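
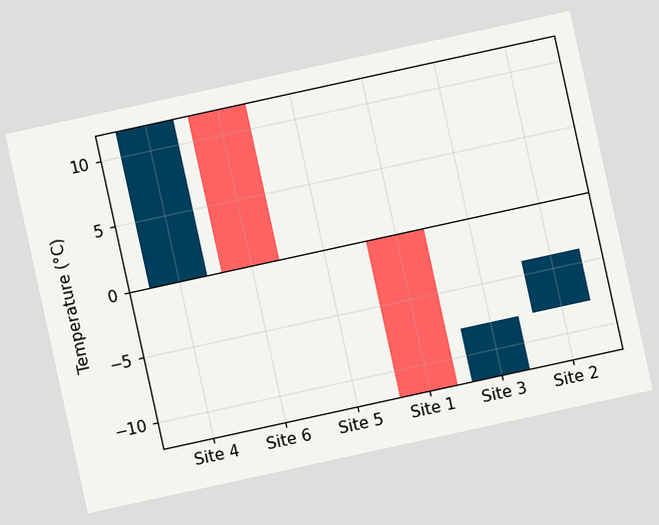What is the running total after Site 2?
The chart is tilted about 12° counter-clockwise. After Site 2 the running total reaches -4°C.

-4°C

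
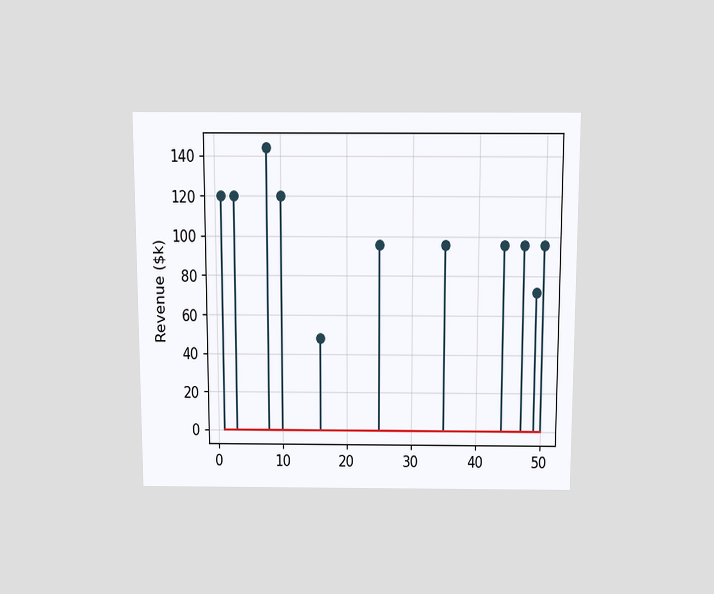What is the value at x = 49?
The chart is viewed slightly from above. The stem at x=49 reaches $72k.

$72k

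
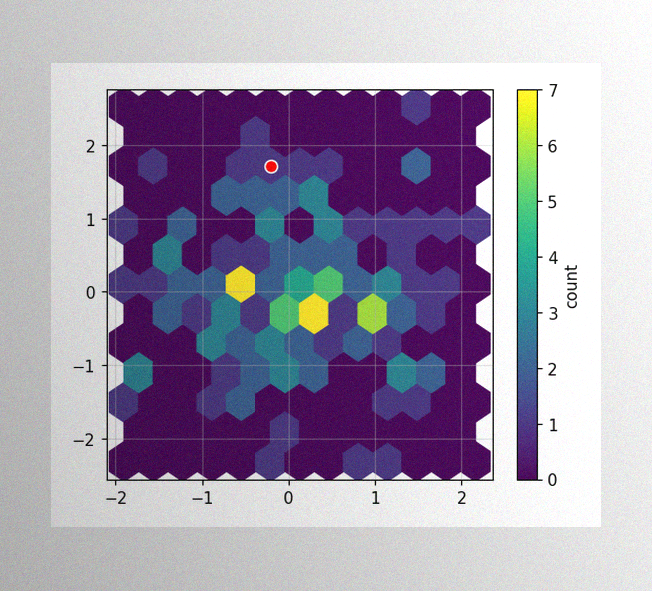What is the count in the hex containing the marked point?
1

The image has some photo noise and uneven lighting. The marked hex reads 1 on the colorbar.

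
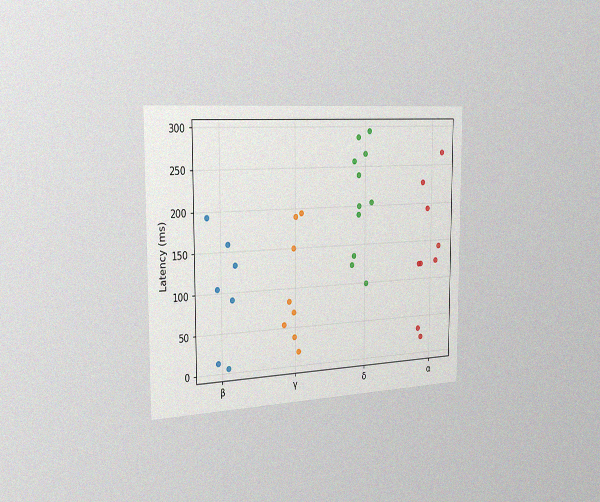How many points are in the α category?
9

The chart is viewed slightly from the left, with some photo noise. Counting the markers in the α column gives 9.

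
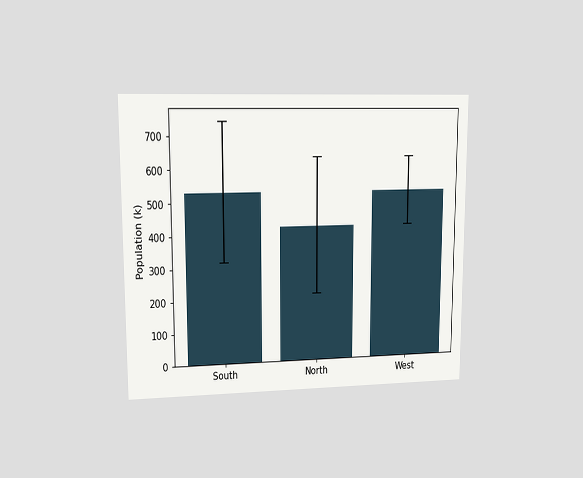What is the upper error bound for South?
742k

The chart is viewed at a slight angle. The South bar's upper whisker reaches 742k.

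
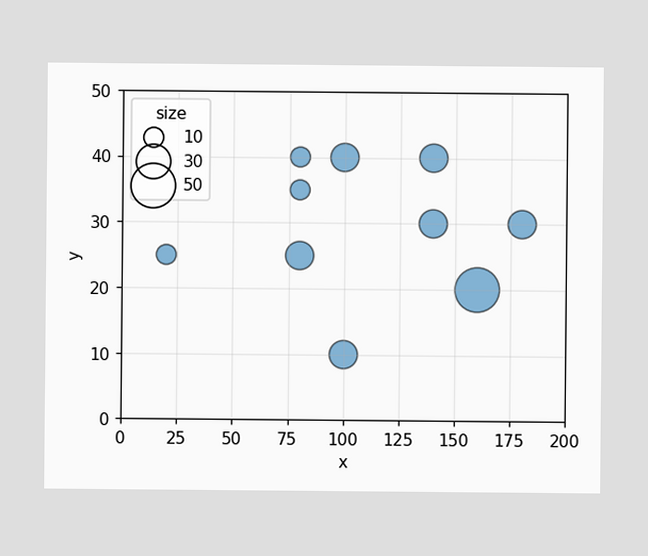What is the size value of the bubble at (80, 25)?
20

Matching the bubble at (80, 25) against the size legend gives 20.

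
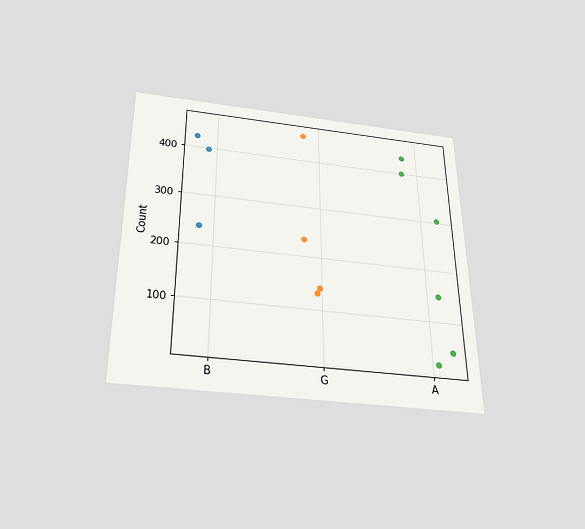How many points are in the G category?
4

The chart is viewed slightly from below. Counting the markers in the G column gives 4.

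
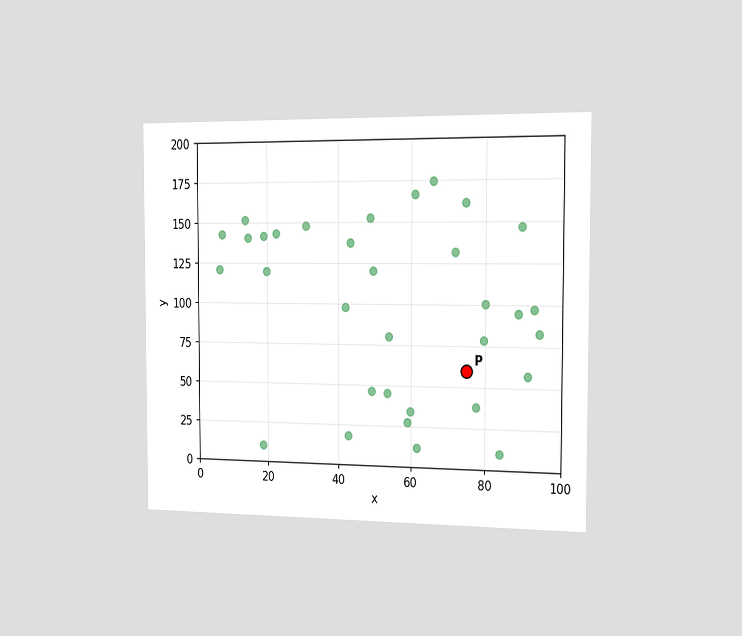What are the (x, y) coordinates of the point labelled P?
The chart is viewed slightly from the right. Following the gridlines from P to each axis, P sits at (75, 60).

(75, 60)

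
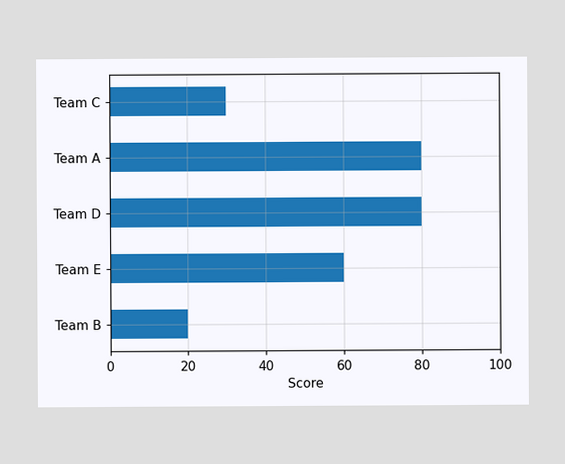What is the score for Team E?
60

Reading along the chart's x-axis, the Team E bar reaches 60.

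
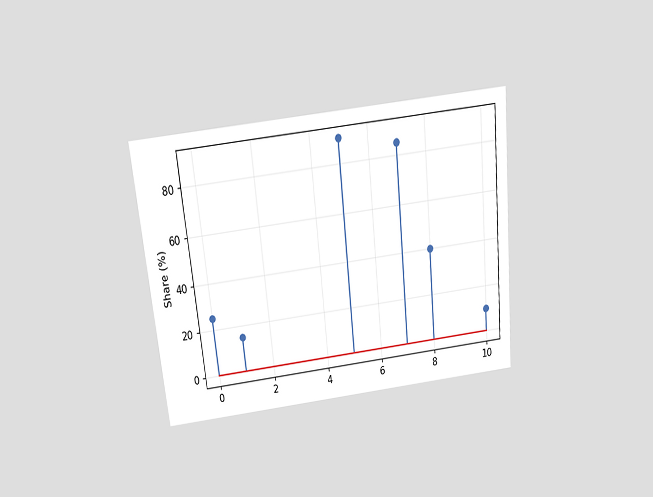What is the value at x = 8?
40%

The chart is tilted about 6° counter-clockwise and viewed slightly from above. The stem at x=8 reaches 40%.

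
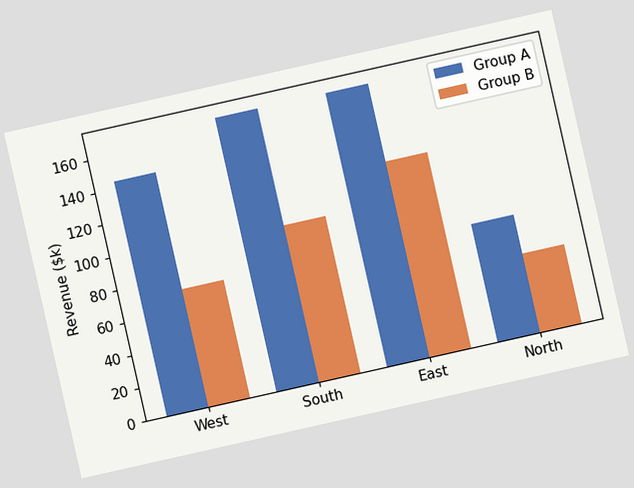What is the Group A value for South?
$168k

The chart is tilted about 13° counter-clockwise. The Group A bar at South reaches $168k on the y-axis.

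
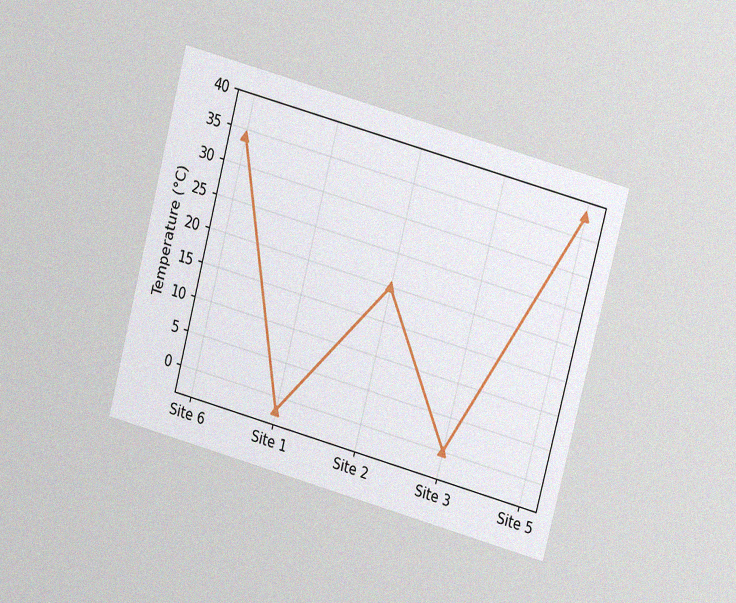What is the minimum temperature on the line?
-2°C

The chart is tilted about 15° clockwise and viewed at a slight angle, with some photo noise. The lowest point is at Site 1, and reading across to the y-axis gives -2°C.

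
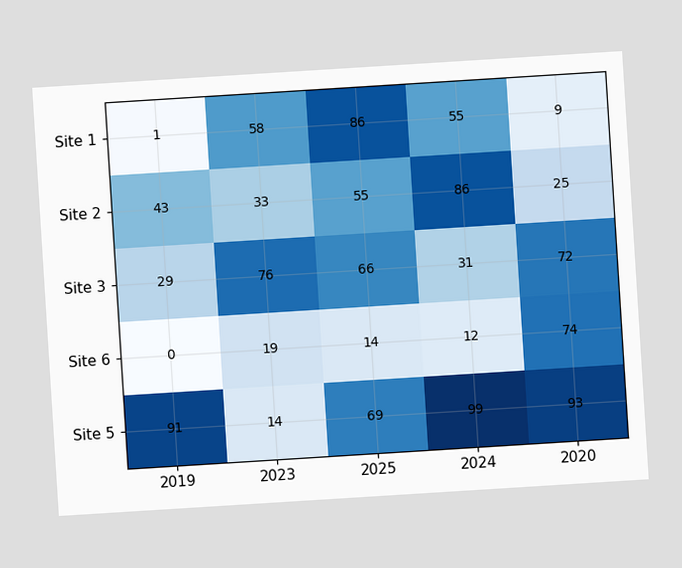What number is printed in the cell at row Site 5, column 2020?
The chart is tilted about 4° counter-clockwise. The (Site 5, 2020) cell reads 93.

93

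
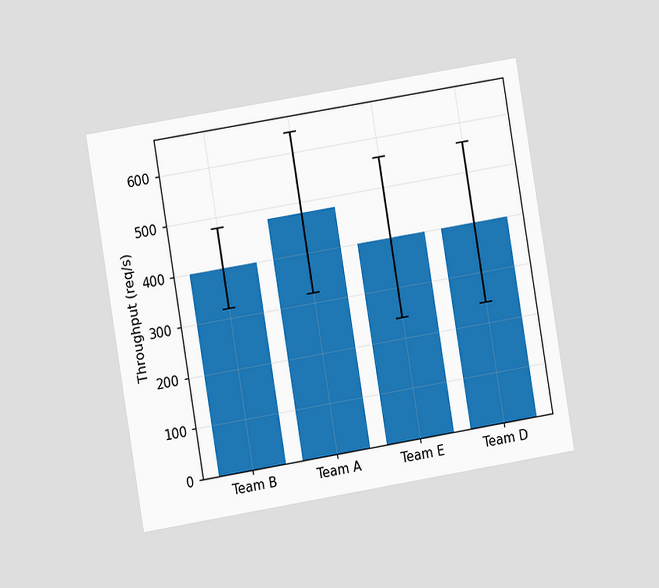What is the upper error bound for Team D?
560req/s

The chart is tilted about 9° counter-clockwise and viewed at a slight angle. The Team D bar's upper whisker reaches 560req/s.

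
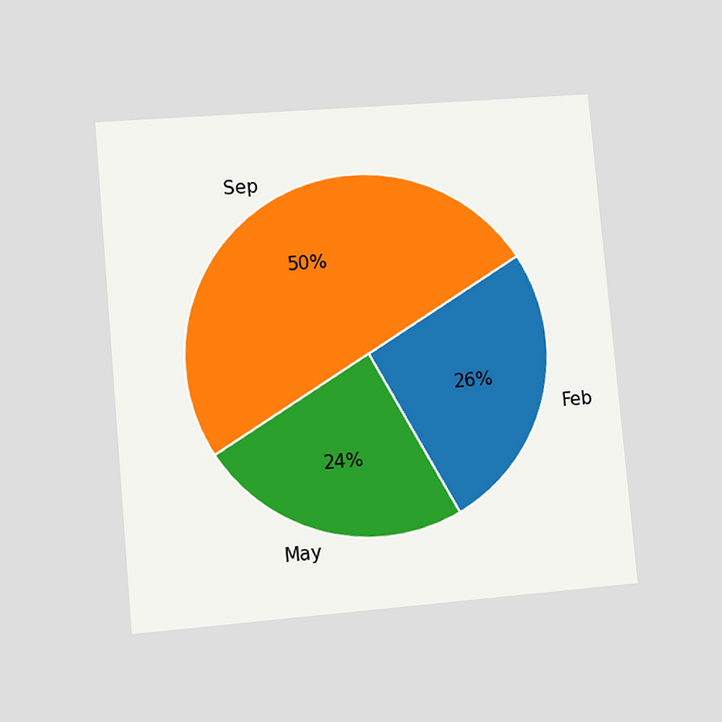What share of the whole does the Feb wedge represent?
The chart is tilted about 5° counter-clockwise and viewed at a slight angle. The Feb slice takes up 26% of the pie.

26%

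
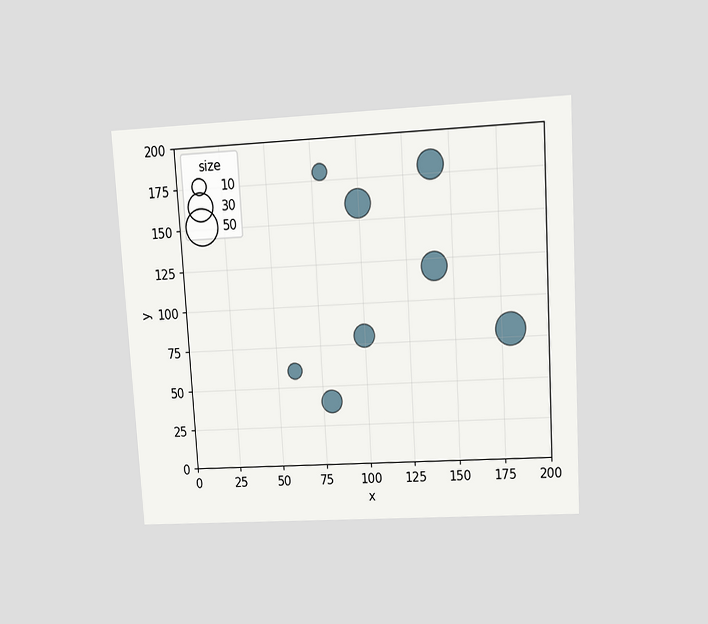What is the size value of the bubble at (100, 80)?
20

The chart is tilted about 3° counter-clockwise and viewed at a slight angle. Matching the bubble at (100, 80) against the size legend gives 20.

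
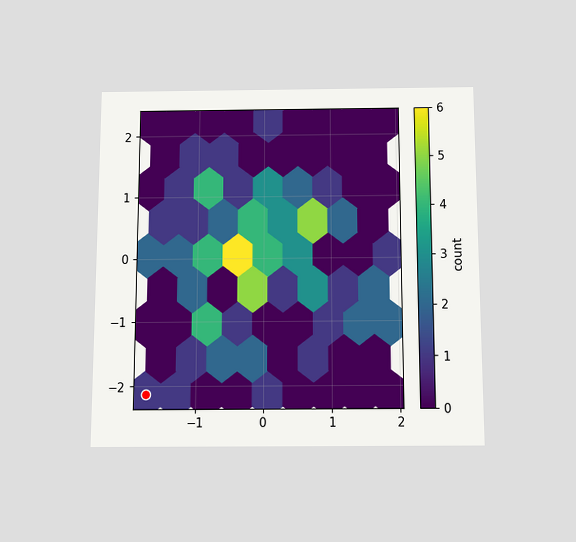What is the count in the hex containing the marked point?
The chart is viewed slightly from below. The marked hex reads 1 on the colorbar.

1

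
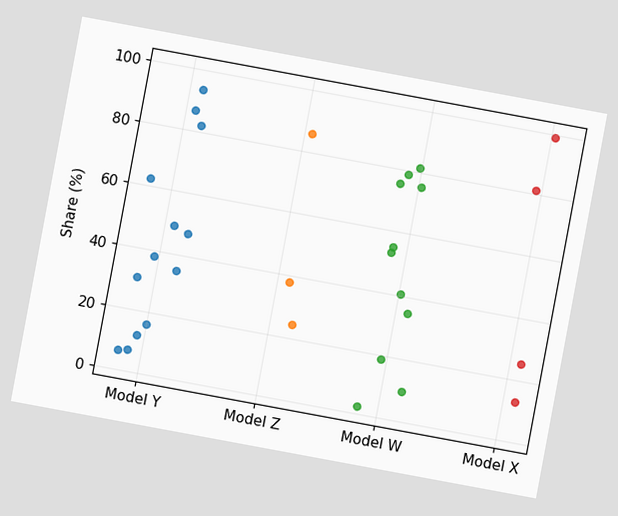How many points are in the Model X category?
4

The chart is tilted about 11° clockwise. Counting the markers in the Model X column gives 4.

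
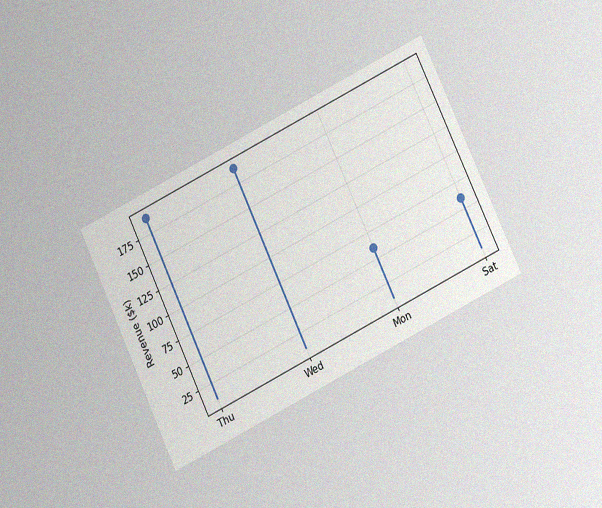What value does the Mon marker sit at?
The chart is tilted about 26° counter-clockwise and viewed slightly from below, with some photo noise. The Mon marker sits at $60k.

$60k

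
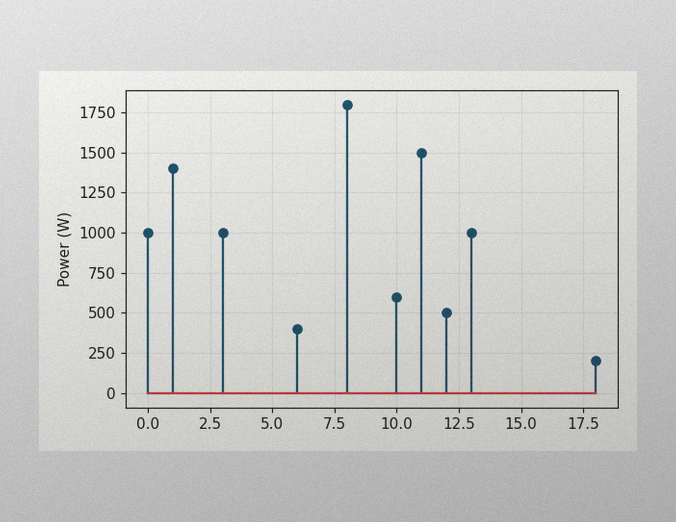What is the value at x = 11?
The image has some photo noise and uneven lighting. The stem at x=11 reaches 1500W.

1500W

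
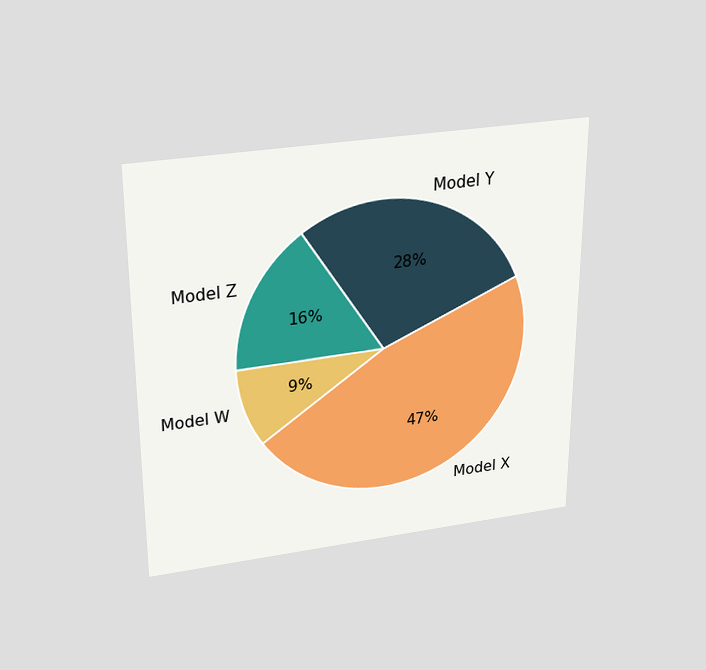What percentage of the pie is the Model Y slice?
The chart is viewed slightly from above. The Model Y slice takes up 28% of the pie.

28%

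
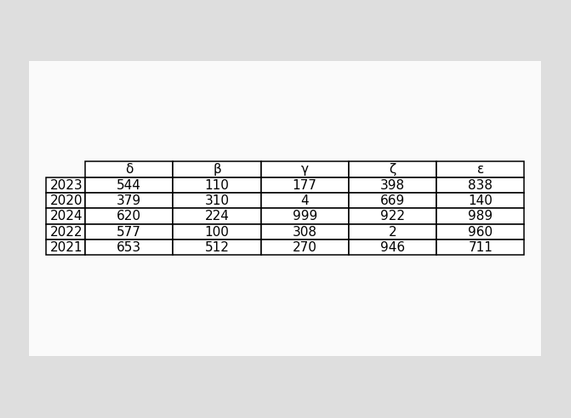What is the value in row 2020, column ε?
140

The (2020, ε) cell reads 140.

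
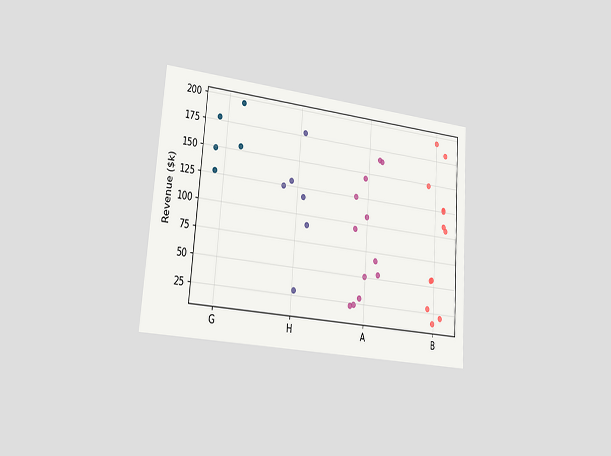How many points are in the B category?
12

The chart is tilted about 4° clockwise and viewed slightly from the left. Counting the markers in the B column gives 12.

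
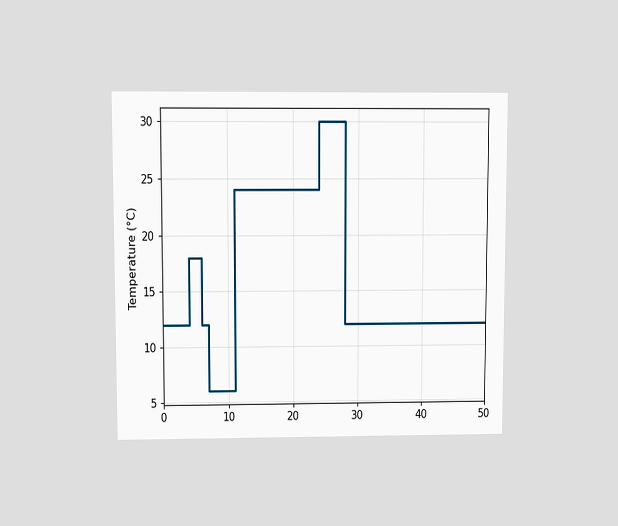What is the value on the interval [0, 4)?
The chart is viewed at a slight angle. On [0, 4) the step sits at 12°C.

12°C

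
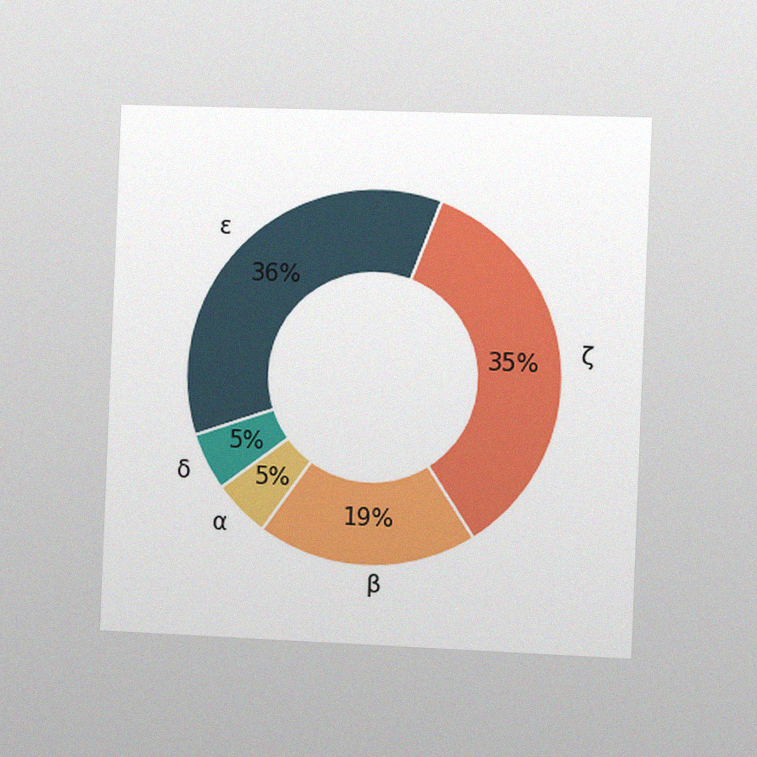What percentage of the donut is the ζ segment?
The chart is tilted about 2° clockwise and viewed slightly from the right, with some photo noise. The ζ segment takes up 35% of the ring.

35%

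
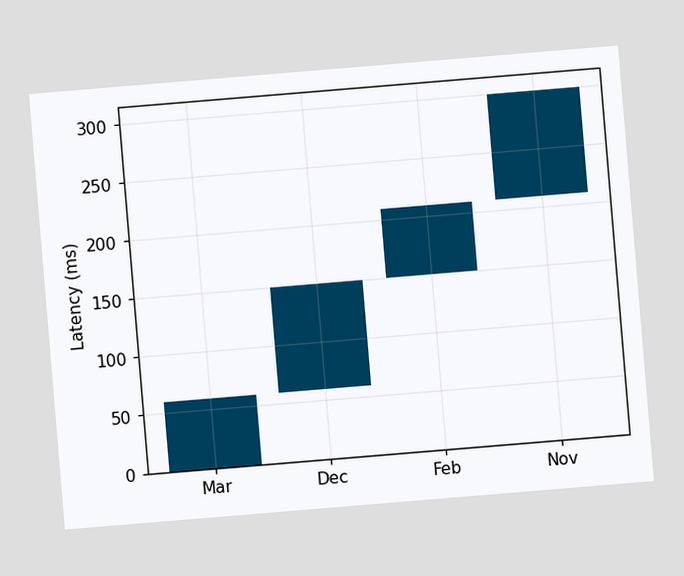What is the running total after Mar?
The chart is tilted about 5° counter-clockwise. After Mar the running total reaches 60ms.

60ms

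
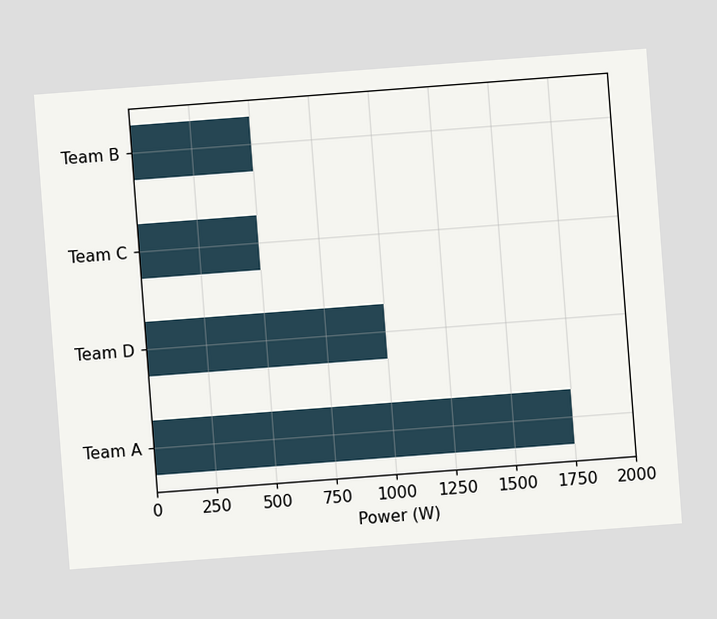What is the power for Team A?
1750W

The chart is tilted about 4° counter-clockwise. Reading along the chart's x-axis, the Team A bar reaches 1750W.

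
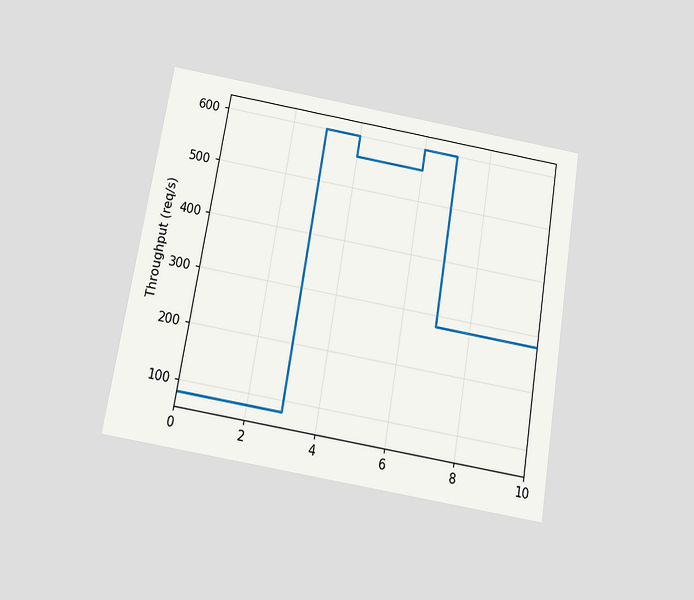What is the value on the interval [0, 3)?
The chart is tilted about 9° clockwise and viewed slightly from below. On [0, 3) the step sits at 80req/s.

80req/s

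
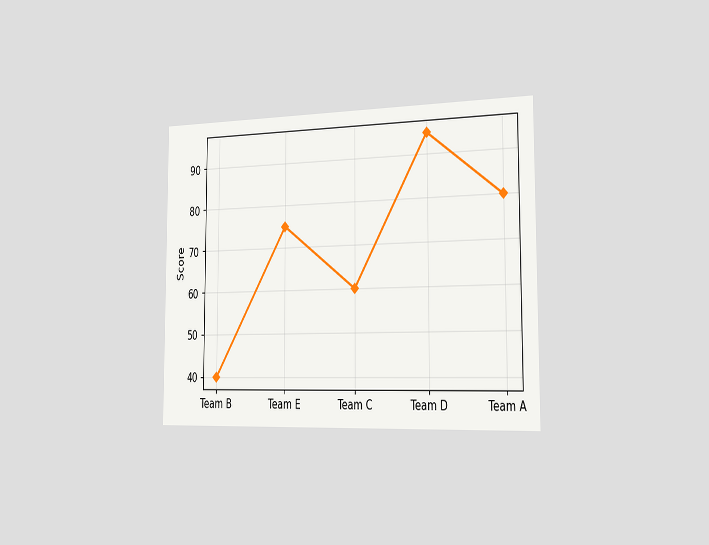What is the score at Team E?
The chart is viewed slightly from the right. At Team E, the line is at 75.

75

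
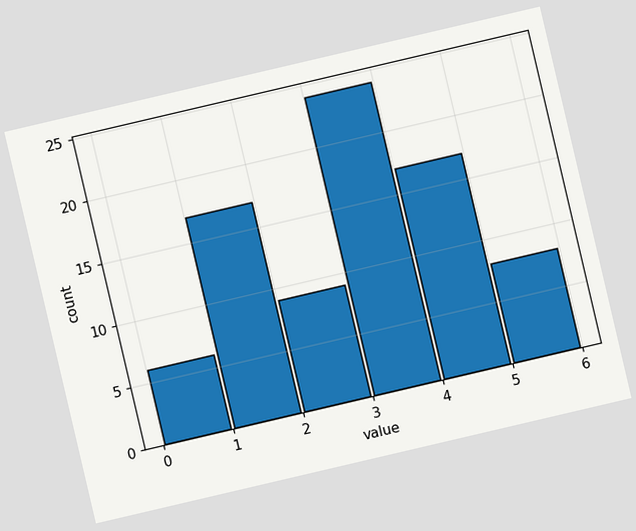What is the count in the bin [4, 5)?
17

The chart is tilted about 13° counter-clockwise. The [4, 5) bin has height 17.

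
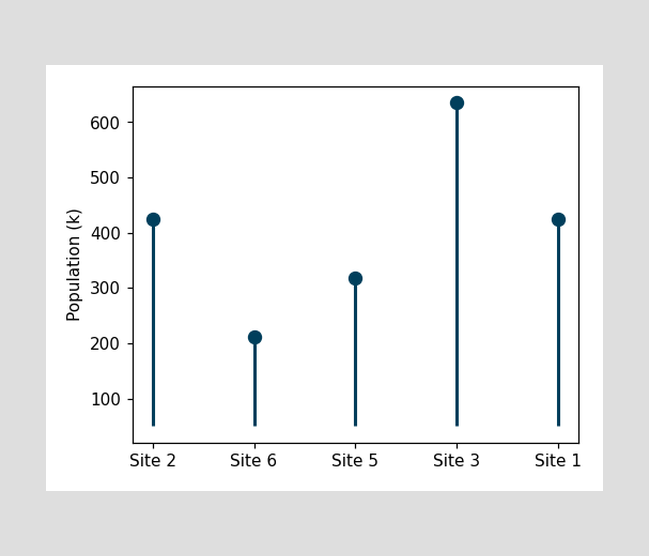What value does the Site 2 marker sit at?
424k

The Site 2 marker sits at 424k.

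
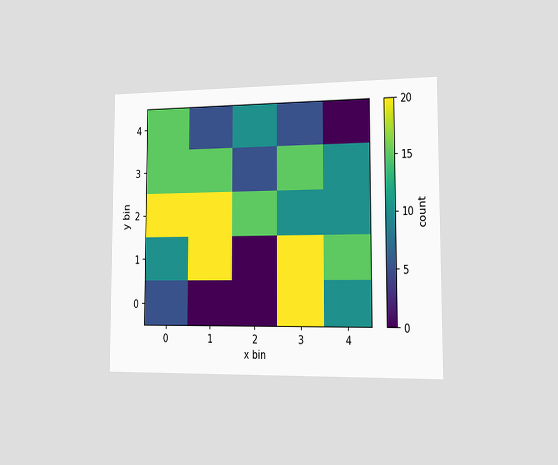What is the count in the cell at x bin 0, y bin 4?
The chart is viewed slightly from the right. Matching the cell (0, 4) against the colorbar gives 15.

15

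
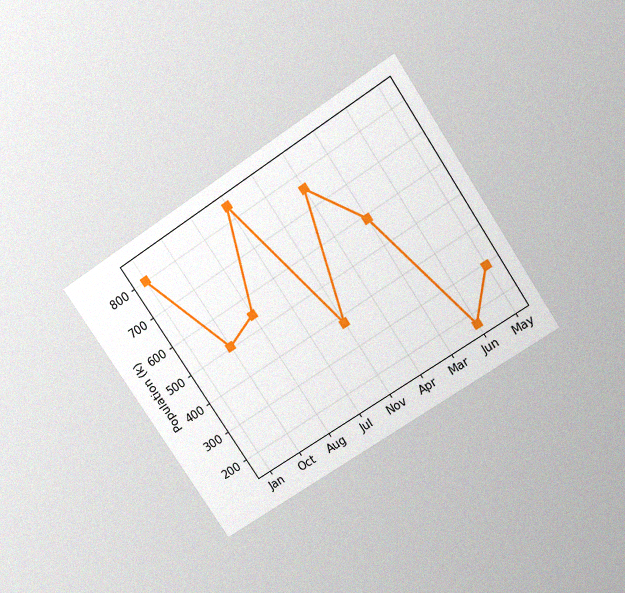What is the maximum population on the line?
The chart is tilted about 34° counter-clockwise and viewed slightly from above, with some photo noise. The highest point is at Jul, and reading across to the y-axis gives 840k.

840k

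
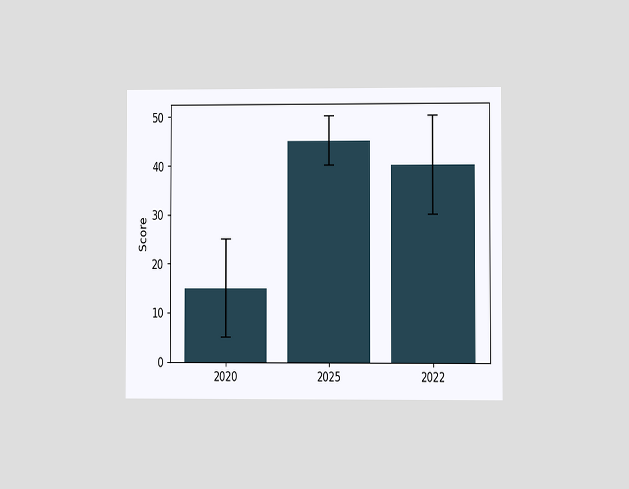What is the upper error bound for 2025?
The chart is viewed at a slight angle. The 2025 bar's upper whisker reaches 50.

50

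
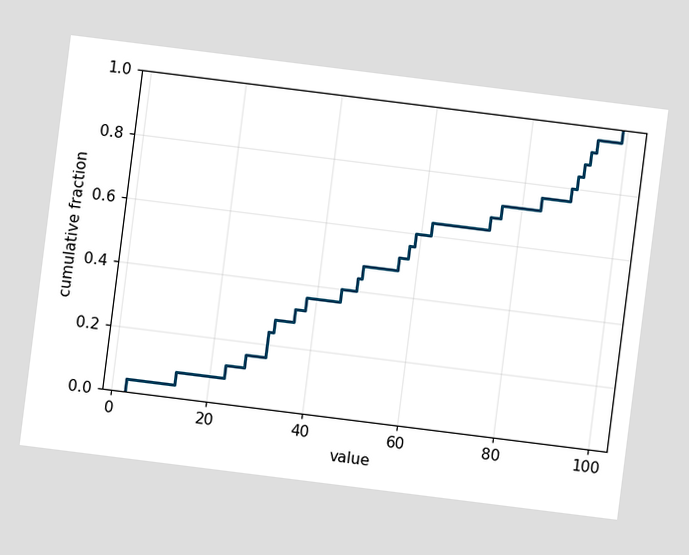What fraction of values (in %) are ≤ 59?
The chart is tilted about 7° clockwise. At x=59 the ECDF step is at 60%.

60%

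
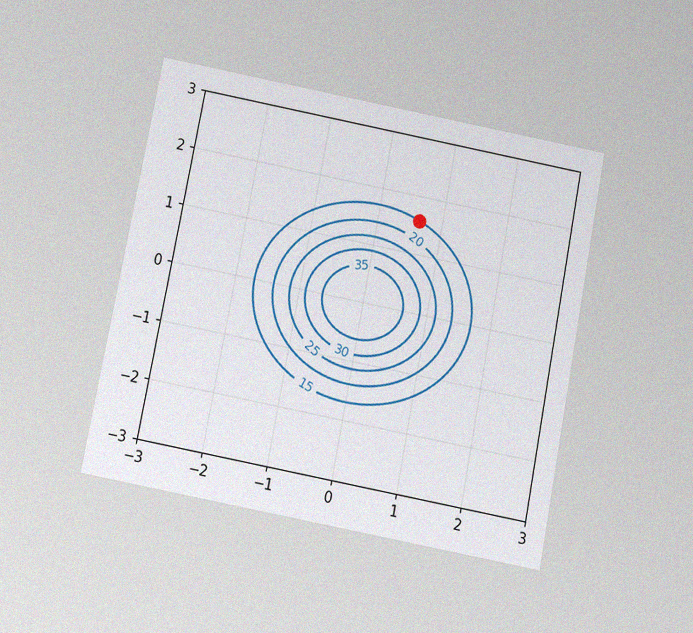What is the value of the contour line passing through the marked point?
15

The chart is tilted about 11° clockwise and viewed slightly from below, with some photo noise. The marked point sits on the contour labelled 15.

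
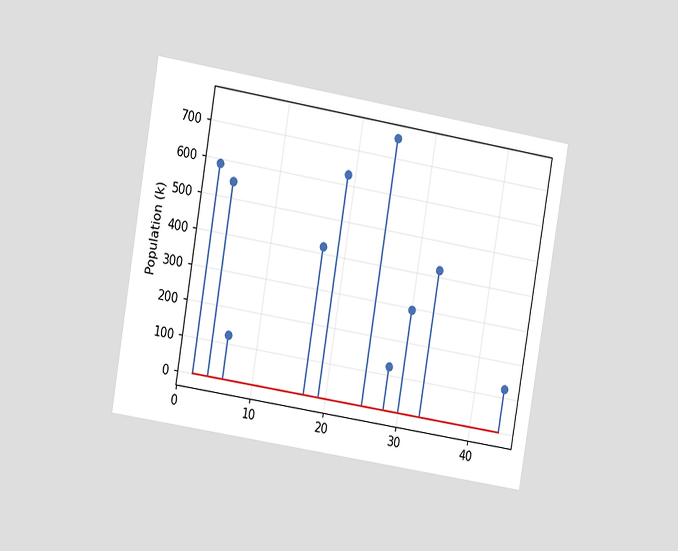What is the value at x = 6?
The chart is tilted about 10° clockwise and viewed slightly from the left. The stem at x=6 reaches 126k.

126k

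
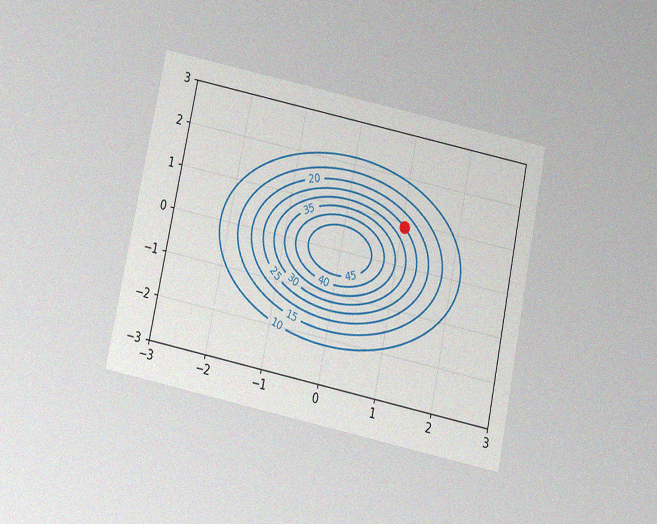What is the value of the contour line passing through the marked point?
25

The chart is tilted about 12° clockwise and viewed slightly from below, with some photo noise. The marked point sits on the contour labelled 25.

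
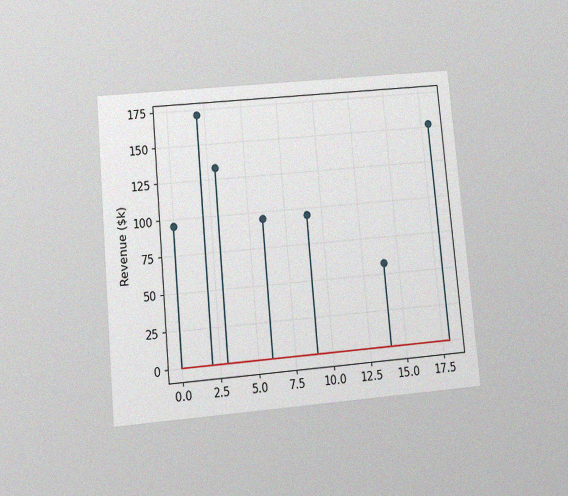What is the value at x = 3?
$133k

The chart is tilted about 5° counter-clockwise and viewed at a slight angle, with some photo noise. The stem at x=3 reaches $133k.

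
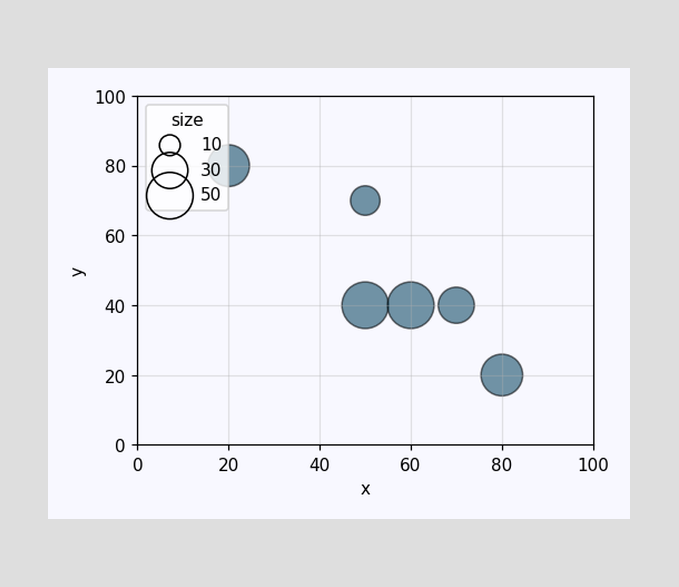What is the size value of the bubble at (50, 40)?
Matching the bubble at (50, 40) against the size legend gives 50.

50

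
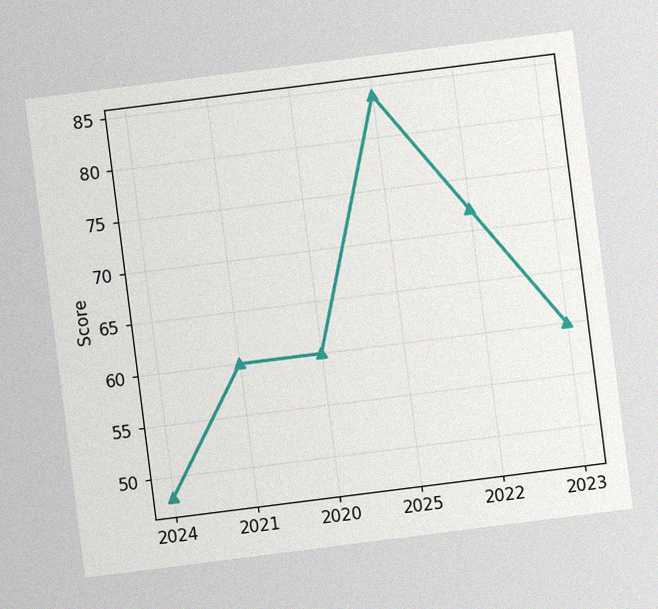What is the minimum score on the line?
48

The chart is tilted about 7° counter-clockwise, with some photo noise. The lowest point is at 2024, and reading across to the y-axis gives 48.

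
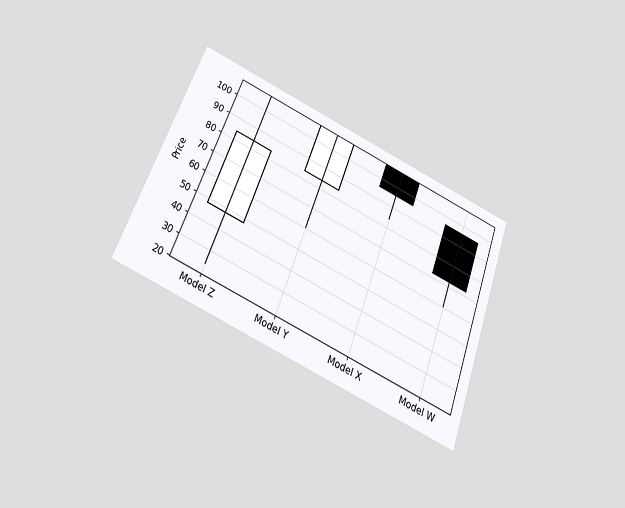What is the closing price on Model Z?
84

The chart is tilted about 21° clockwise and viewed slightly from below. The Model Z candle closes at 84.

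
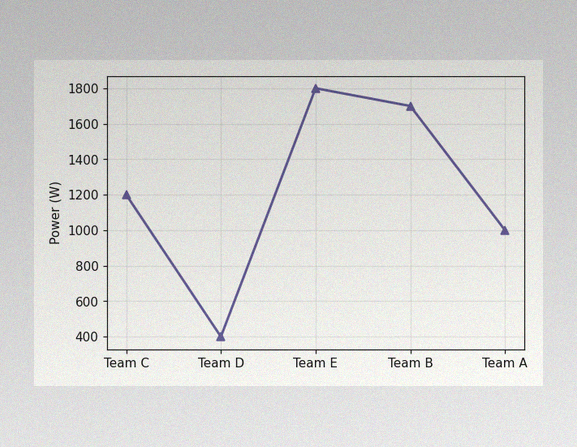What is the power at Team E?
The image has some photo noise and uneven lighting. At Team E, the line is at 1800W.

1800W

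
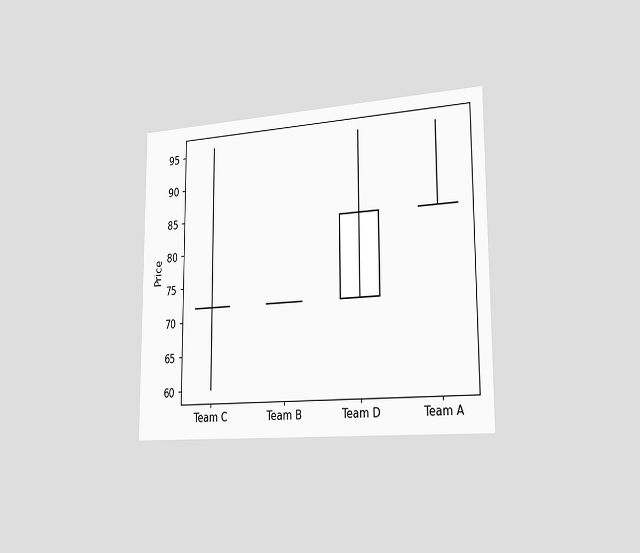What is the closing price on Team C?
72

The chart is viewed slightly from the right. The Team C candle closes at 72.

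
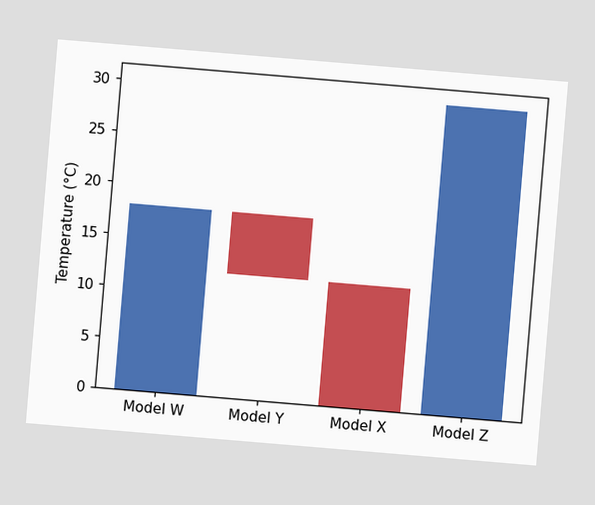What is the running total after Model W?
The chart is tilted about 5° clockwise. After Model W the running total reaches 18°C.

18°C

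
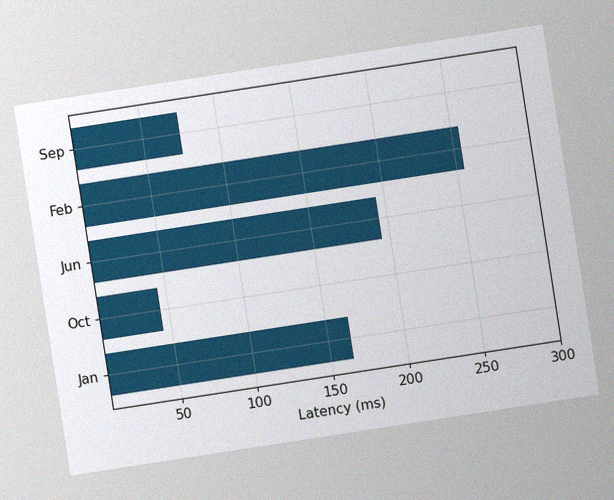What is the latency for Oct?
The chart is tilted about 9° counter-clockwise, with some photo noise. Reading along the chart's x-axis, the Oct bar reaches 45ms.

45ms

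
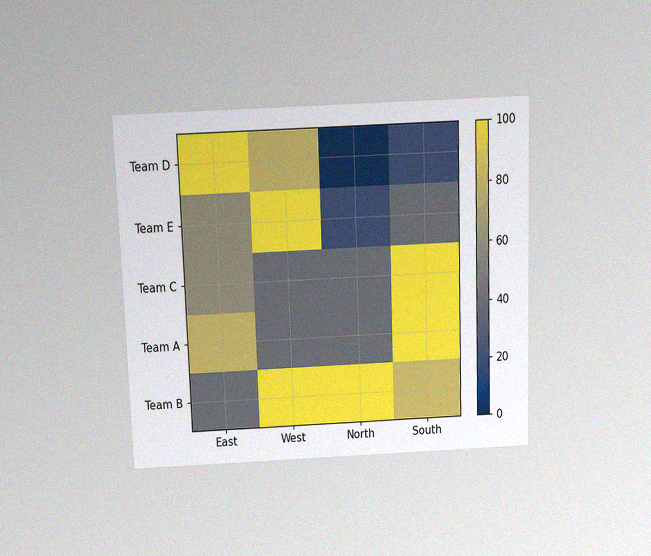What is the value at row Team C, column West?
40

The chart is viewed slightly from above, with some photo noise. Matching cell (Team C, West) against the colorbar gives 40.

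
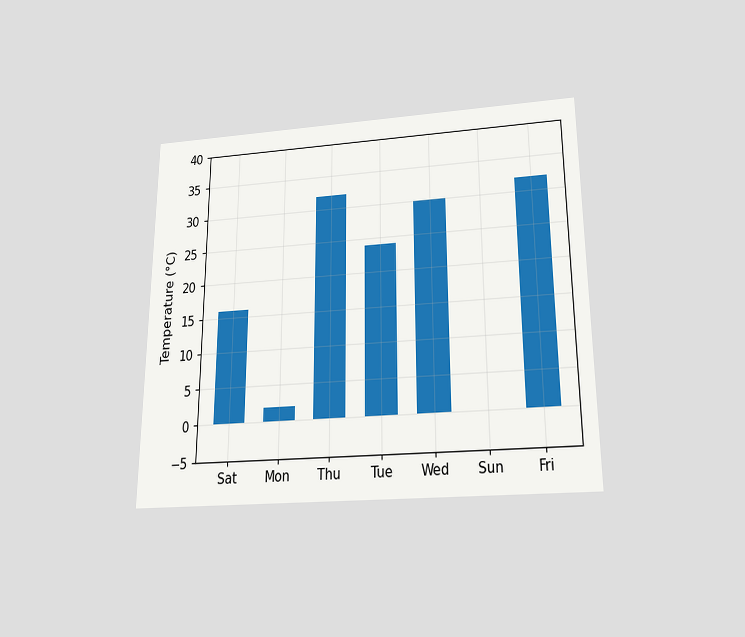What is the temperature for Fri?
The chart is viewed slightly from below. Reading along the chart's y-axis, the Fri bar reaches 32°C.

32°C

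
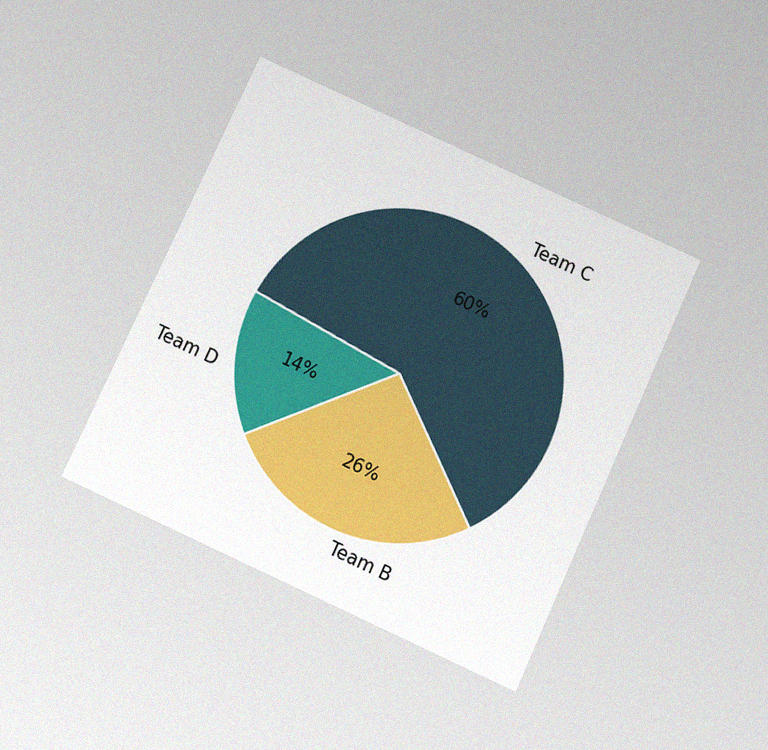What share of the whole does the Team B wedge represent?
The chart is tilted about 25° clockwise and viewed slightly from below, with some photo noise. The Team B slice takes up 26% of the pie.

26%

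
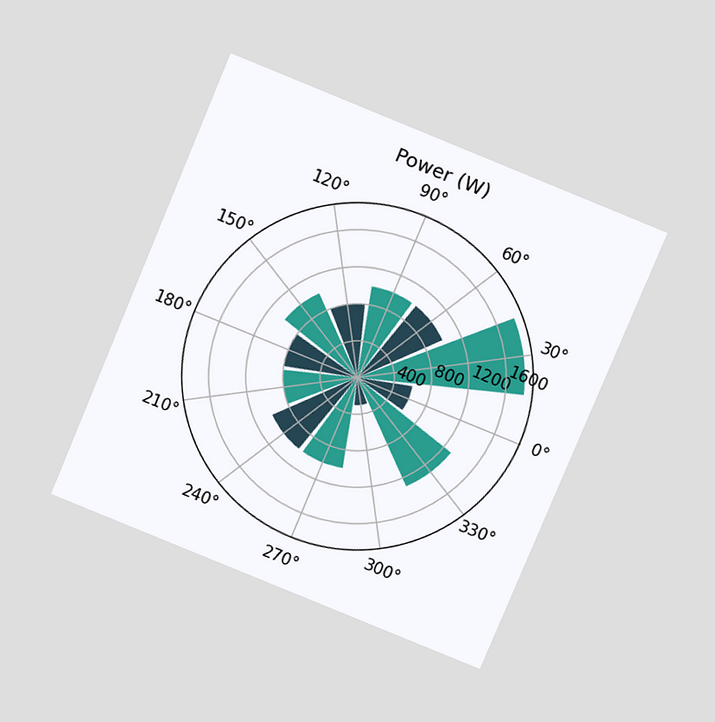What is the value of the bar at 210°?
The chart is tilted about 22° clockwise and viewed slightly from above. The bar at 210° reaches 800W on the radial axis.

800W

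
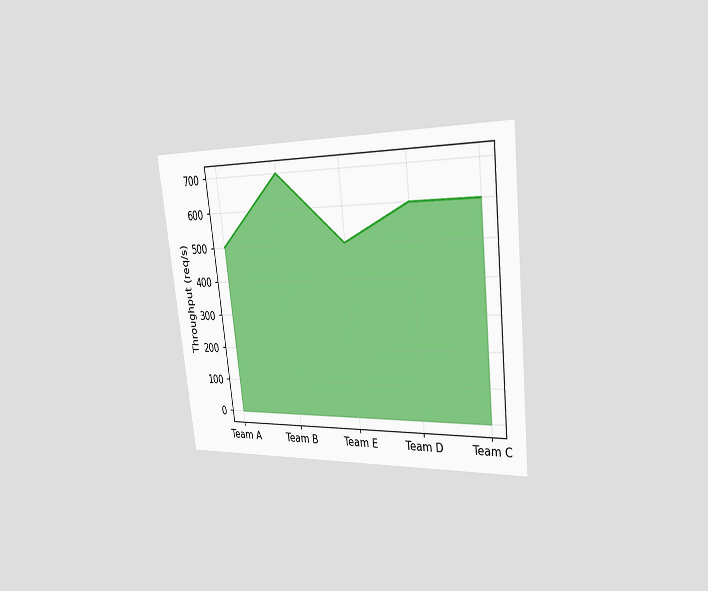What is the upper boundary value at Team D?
600req/s

The chart is tilted about 7° counter-clockwise and viewed slightly from the right. At Team D the upper boundary is at 600req/s.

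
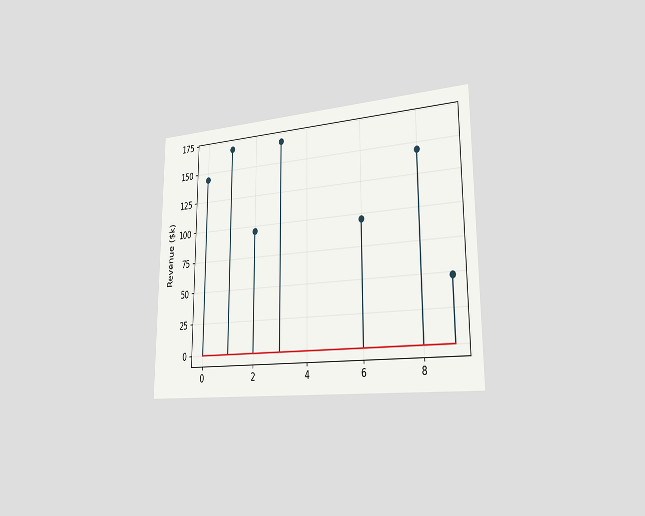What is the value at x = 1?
The chart is viewed slightly from the right. The stem at x=1 reaches $168k.

$168k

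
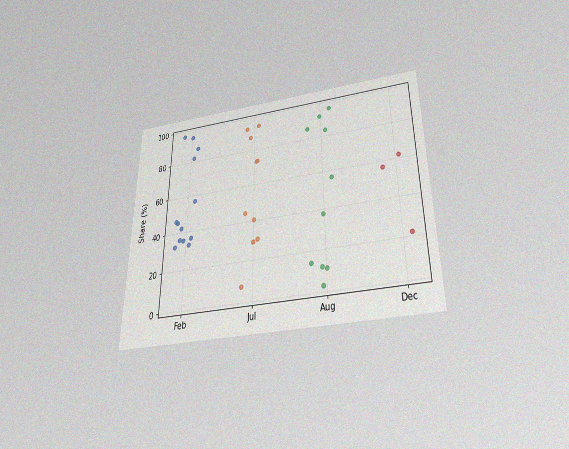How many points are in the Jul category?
10

The chart is viewed slightly from below, with some photo noise. Counting the markers in the Jul column gives 10.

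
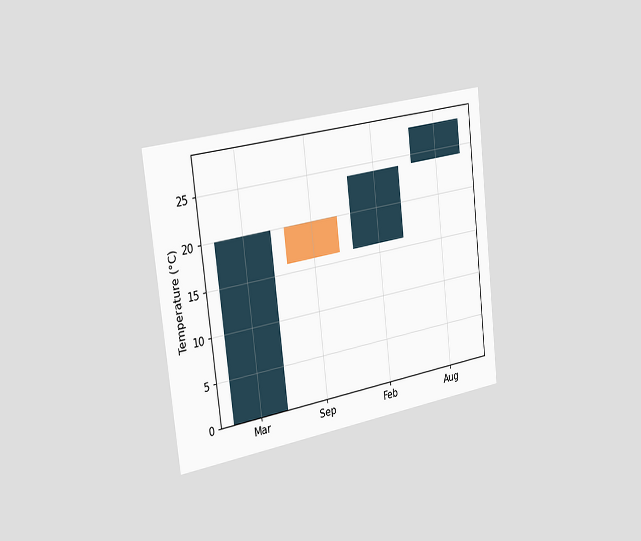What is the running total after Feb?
The chart is tilted about 7° counter-clockwise and viewed slightly from the left. After Feb the running total reaches 24°C.

24°C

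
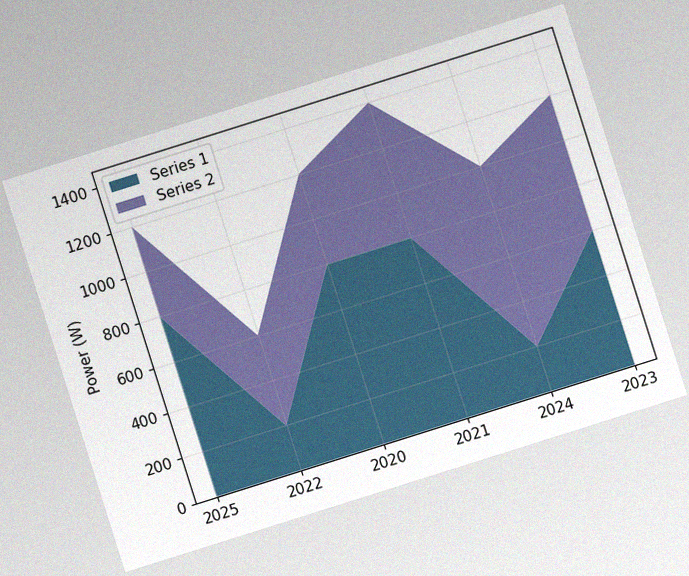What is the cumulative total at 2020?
The chart is tilted about 18° counter-clockwise, with some photo noise. The stacked total at 2020 reaches 1200W.

1200W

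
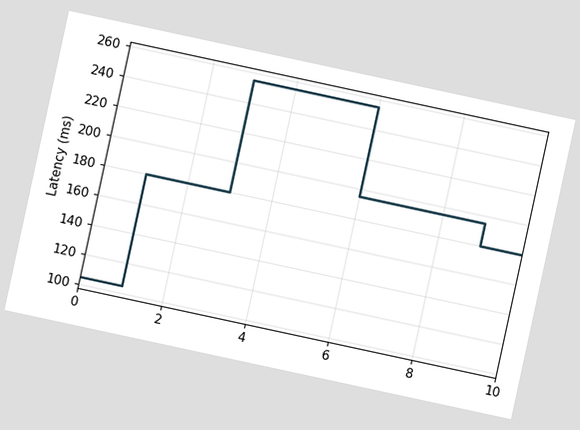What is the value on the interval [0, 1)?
The chart is tilted about 12° clockwise. On [0, 1) the step sits at 105ms.

105ms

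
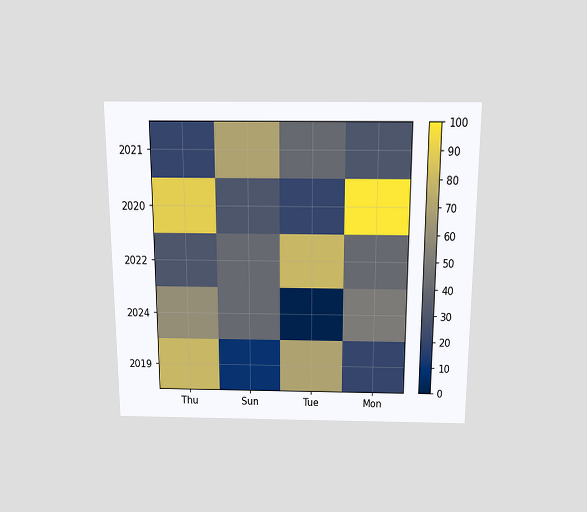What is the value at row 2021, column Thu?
The chart is viewed slightly from above. Matching cell (2021, Thu) against the colorbar gives 20.

20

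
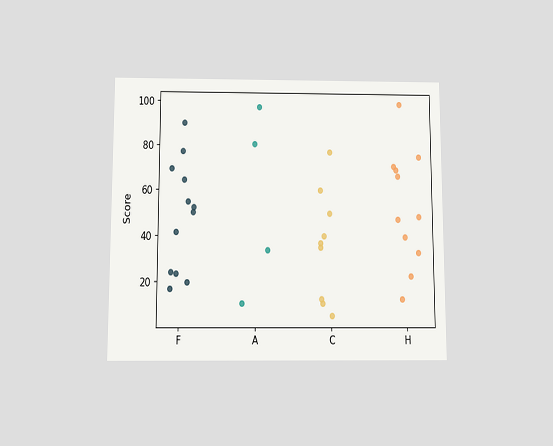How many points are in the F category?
12

The chart is viewed slightly from below. Counting the markers in the F column gives 12.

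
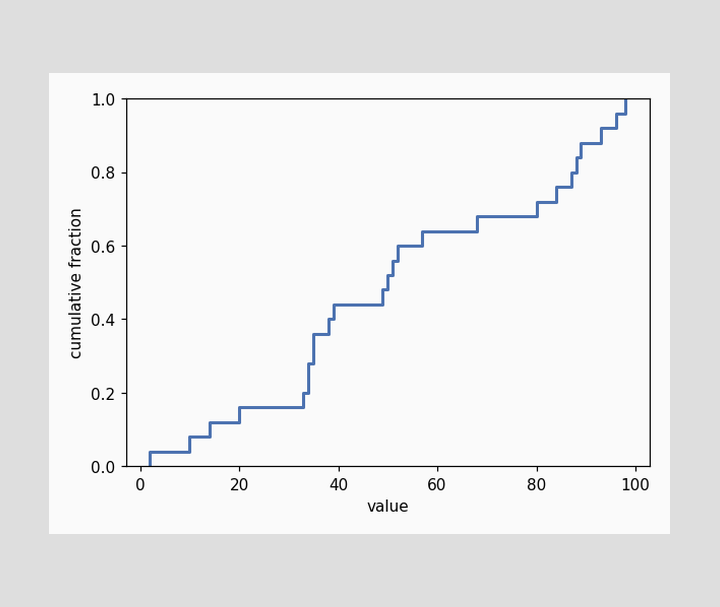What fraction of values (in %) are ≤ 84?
76%

At x=84 the ECDF step is at 76%.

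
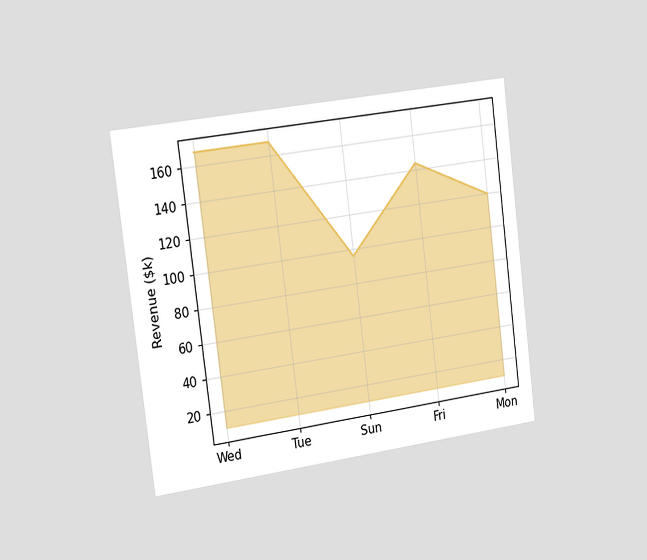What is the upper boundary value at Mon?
$120k

The chart is tilted about 7° counter-clockwise and viewed slightly from the left. At Mon the upper boundary is at $120k.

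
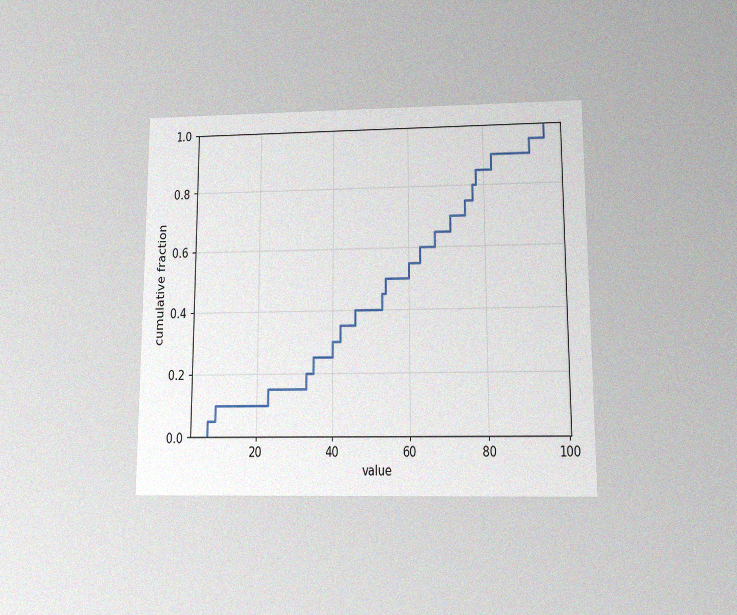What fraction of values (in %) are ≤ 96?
100%

The chart is viewed slightly from below, with some photo noise. At x=96 the ECDF step is at 100%.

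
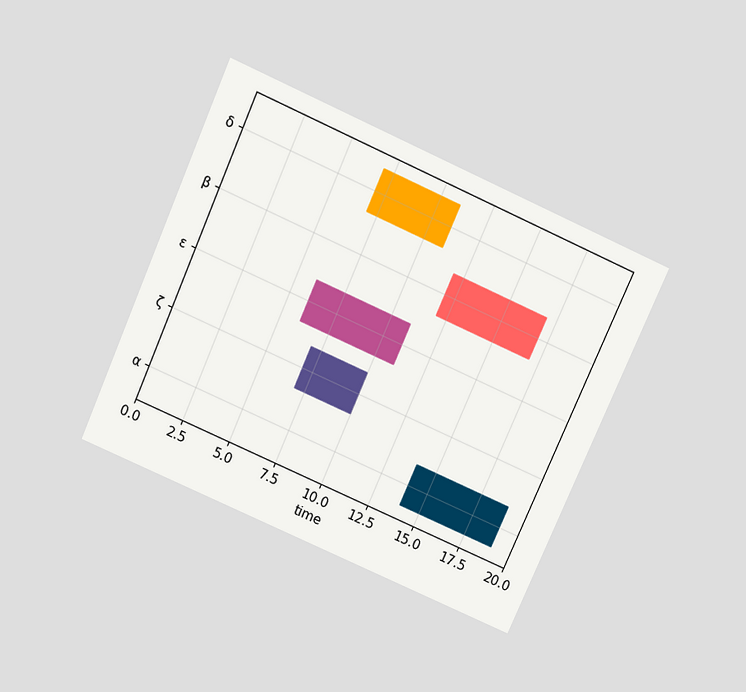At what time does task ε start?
6

The chart is tilted about 24° clockwise and viewed slightly from above. The ε bar begins at t=6.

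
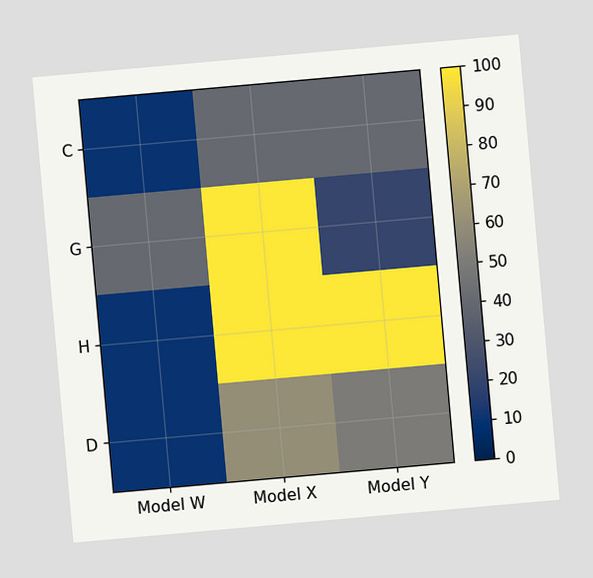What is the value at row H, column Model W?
10

The chart is tilted about 5° counter-clockwise. Matching cell (H, Model W) against the colorbar gives 10.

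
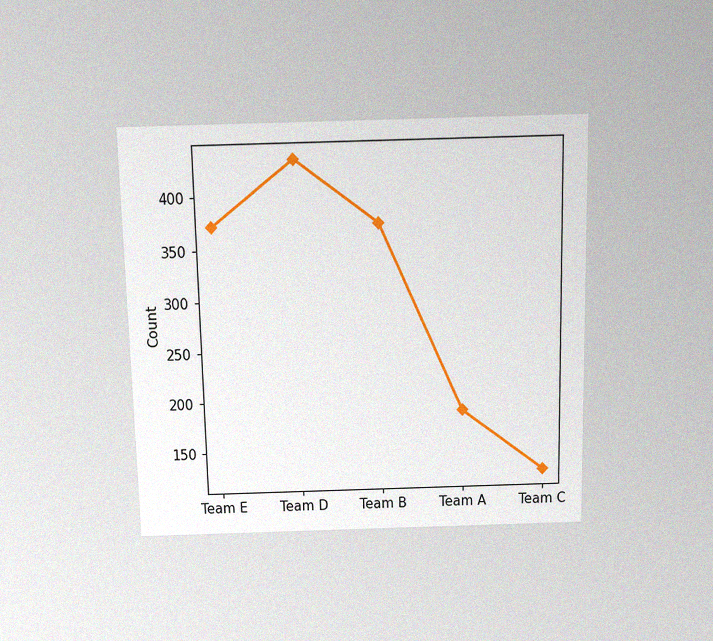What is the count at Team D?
The chart is viewed slightly from above, with some photo noise. At Team D, the line is at 434.

434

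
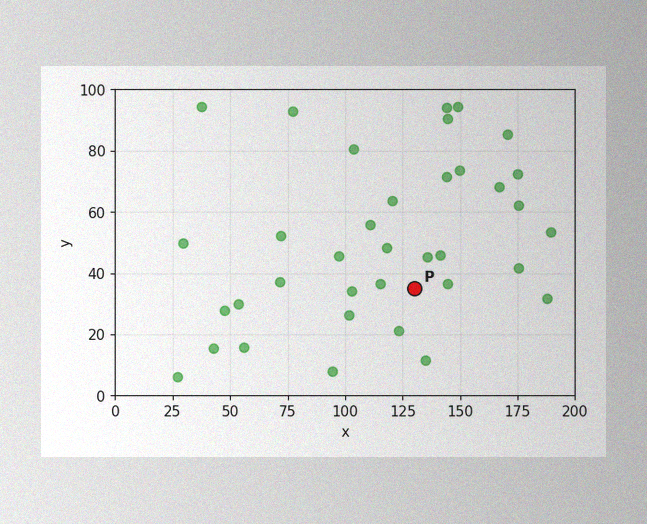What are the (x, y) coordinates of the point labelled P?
(130, 35)

The image has some photo noise and uneven lighting. Following the gridlines from P to each axis, P sits at (130, 35).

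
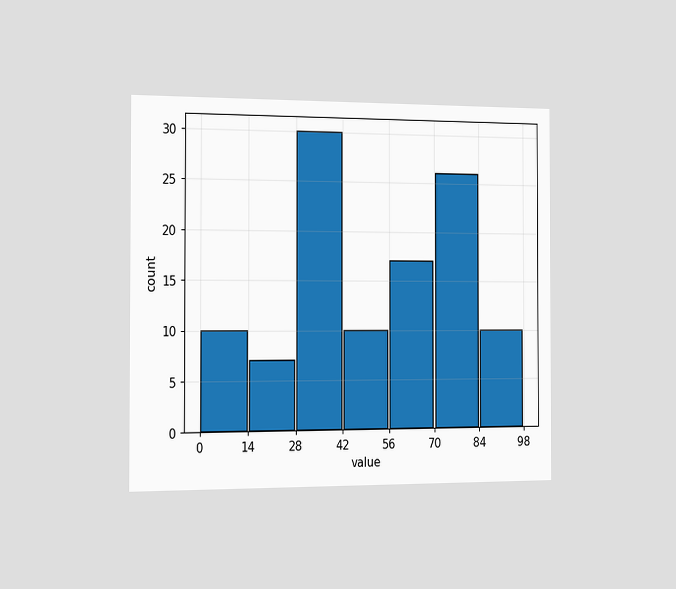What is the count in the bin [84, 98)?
The chart is viewed slightly from the left. The [84, 98) bin has height 10.

10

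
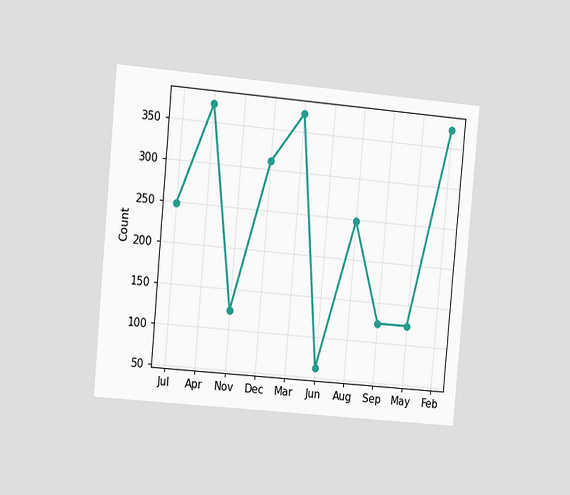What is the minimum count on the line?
62

The chart is tilted about 5° clockwise and viewed at a slight angle. The lowest point is at Jun, and reading across to the y-axis gives 62.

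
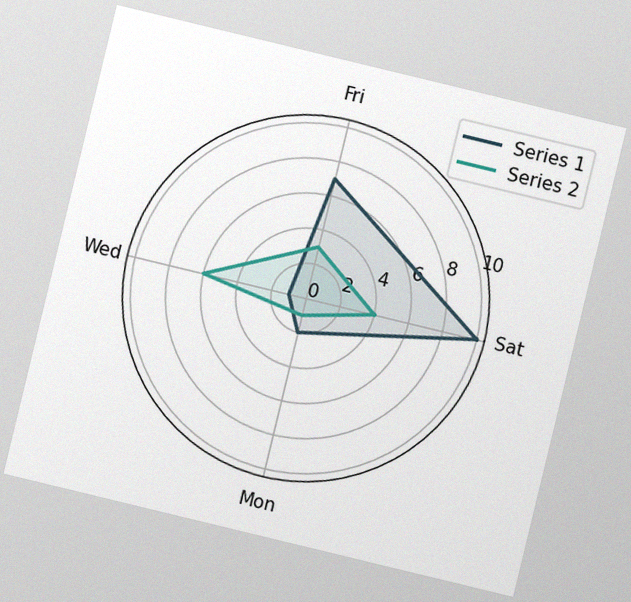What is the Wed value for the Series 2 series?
The chart is tilted about 14° clockwise, with some photo noise. On the Wed axis, Series 2 reaches 6.

6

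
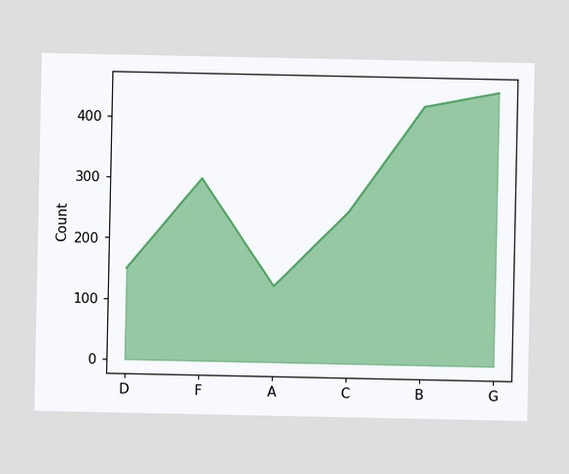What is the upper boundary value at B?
At B the upper boundary is at 425.

425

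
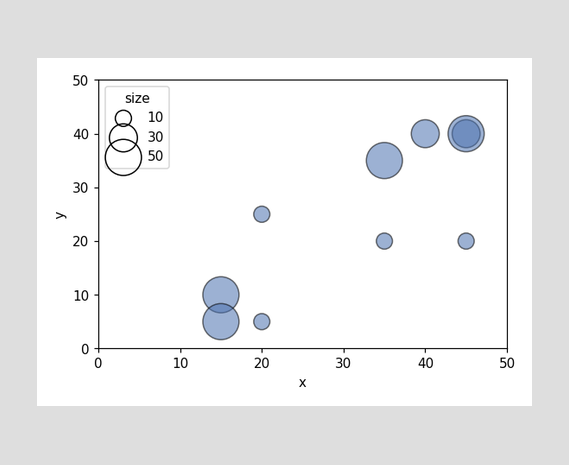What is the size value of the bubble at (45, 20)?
Matching the bubble at (45, 20) against the size legend gives 10.

10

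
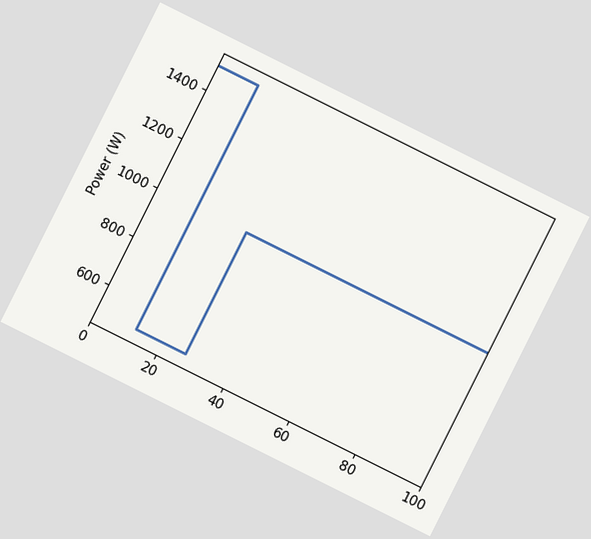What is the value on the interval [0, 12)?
1500W

The chart is tilted about 27° clockwise. On [0, 12) the step sits at 1500W.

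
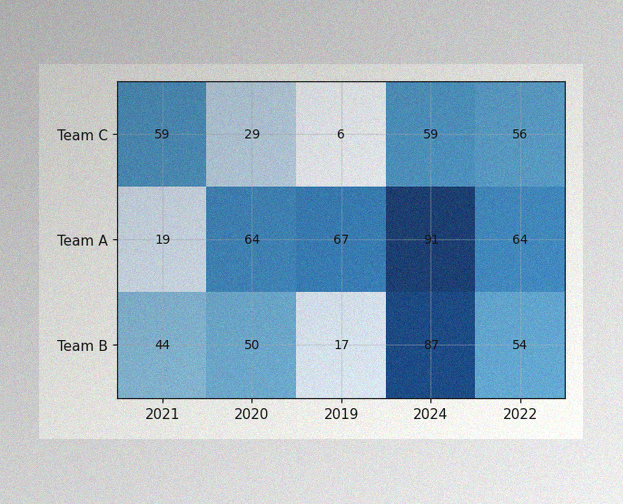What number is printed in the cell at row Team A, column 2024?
The image has some photo noise and uneven lighting. The (Team A, 2024) cell reads 91.

91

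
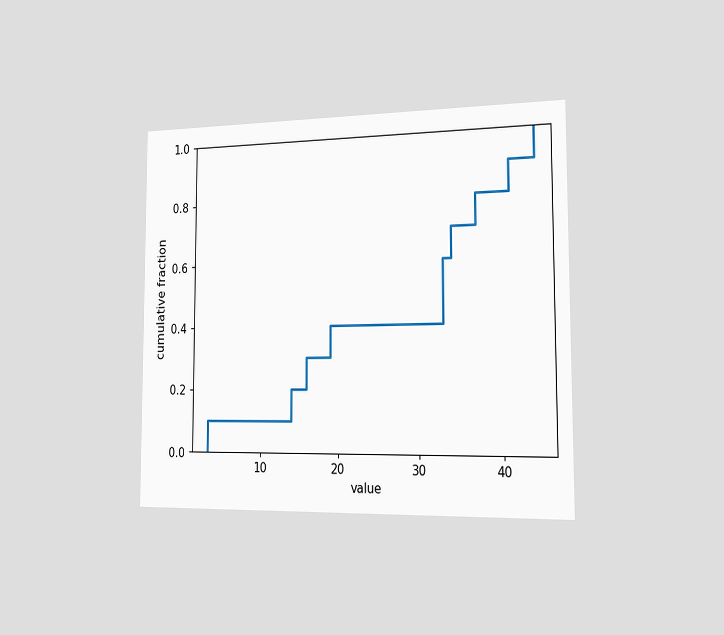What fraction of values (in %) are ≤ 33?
60%

The chart is viewed slightly from the right. At x=33 the ECDF step is at 60%.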